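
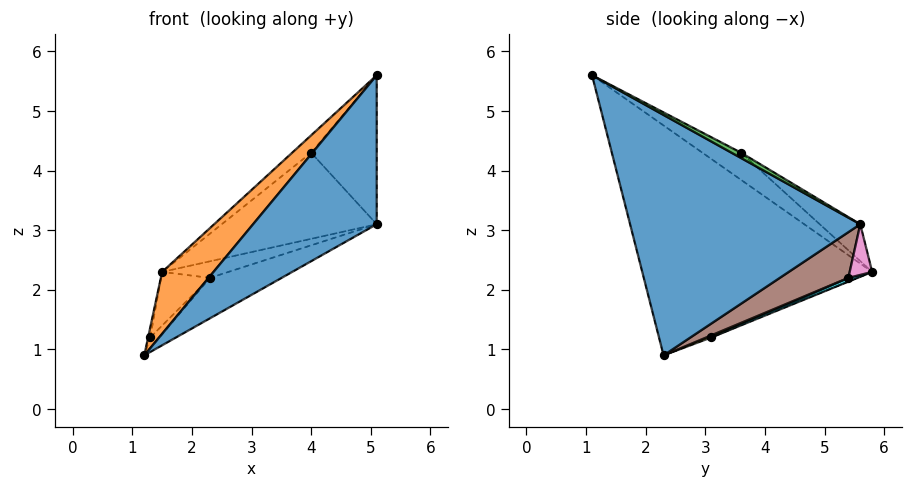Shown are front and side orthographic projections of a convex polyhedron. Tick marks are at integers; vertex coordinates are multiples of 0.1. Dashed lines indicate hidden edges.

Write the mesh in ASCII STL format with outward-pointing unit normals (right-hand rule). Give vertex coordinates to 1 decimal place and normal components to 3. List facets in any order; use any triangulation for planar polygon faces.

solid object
 facet normal 0.671 -0.360 -0.648
  outer loop
   vertex 5.1 1.1 5.6
   vertex 1.2 2.3 0.9
   vertex 5.1 5.6 3.1
  endloop
 endfacet
 facet normal -0.779 -0.174 0.602
  outer loop
   vertex 1.5 5.8 2.3
   vertex 1.2 2.3 0.9
   vertex 5.1 1.1 5.6
  endloop
 endfacet
 facet normal 0.070 0.484 0.872
  outer loop
   vertex 4.0 3.6 4.3
   vertex 5.1 1.1 5.6
   vertex 5.1 5.6 3.1
  endloop
 endfacet
 facet normal -0.148 0.568 0.810
  outer loop
   vertex 4.0 3.6 4.3
   vertex 5.1 5.6 3.1
   vertex 1.5 5.8 2.3
  endloop
 endfacet
 facet normal -0.474 0.233 0.849
  outer loop
   vertex 4.0 3.6 4.3
   vertex 1.5 5.8 2.3
   vertex 5.1 1.1 5.6
  endloop
 endfacet
 facet normal 0.274 0.287 -0.918
  outer loop
   vertex 2.3 5.4 2.2
   vertex 5.1 5.6 3.1
   vertex 1.2 2.3 0.9
  endloop
 endfacet
 facet normal 0.205 0.603 -0.771
  outer loop
   vertex 2.3 5.4 2.2
   vertex 1.5 5.8 2.3
   vertex 5.1 5.6 3.1
  endloop
 endfacet
 facet normal -0.501 0.358 -0.788
  outer loop
   vertex 1.3 3.1 1.2
   vertex 1.2 2.3 0.9
   vertex 1.5 5.8 2.3
  endloop
 endfacet
 facet normal 0.179 0.326 -0.928
  outer loop
   vertex 1.3 3.1 1.2
   vertex 2.3 5.4 2.2
   vertex 1.2 2.3 0.9
  endloop
 endfacet
 facet normal 0.070 0.372 -0.926
  outer loop
   vertex 1.3 3.1 1.2
   vertex 1.5 5.8 2.3
   vertex 2.3 5.4 2.2
  endloop
 endfacet
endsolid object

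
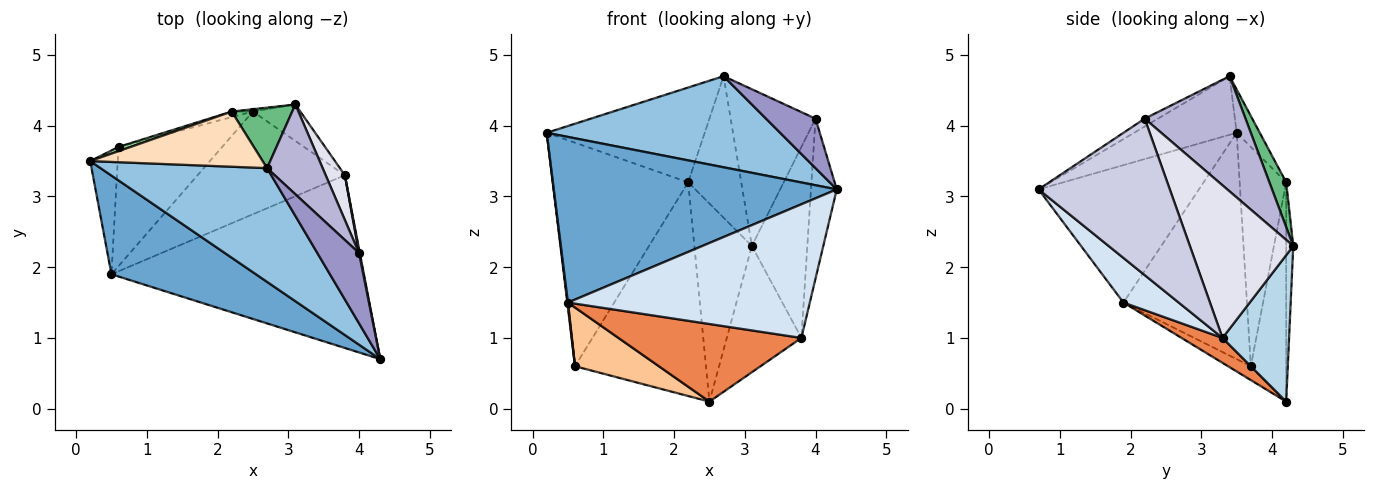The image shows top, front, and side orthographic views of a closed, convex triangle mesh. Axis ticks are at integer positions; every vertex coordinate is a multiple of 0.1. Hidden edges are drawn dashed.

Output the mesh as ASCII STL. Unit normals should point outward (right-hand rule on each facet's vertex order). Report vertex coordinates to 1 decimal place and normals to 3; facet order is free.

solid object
 facet normal -0.438 -0.772 0.460
  outer loop
   vertex 0.5 1.9 1.5
   vertex 4.3 0.7 3.1
   vertex 0.2 3.5 3.9
  endloop
 endfacet
 facet normal -0.265 -0.603 0.753
  outer loop
   vertex 2.7 3.4 4.7
   vertex 0.2 3.5 3.9
   vertex 4.3 0.7 3.1
  endloop
 endfacet
 facet normal 0.651 0.729 -0.211
  outer loop
   vertex 3.8 3.3 1.0
   vertex 2.5 4.2 0.1
   vertex 3.1 4.3 2.3
  endloop
 endfacet
 facet normal 0.138 -0.606 -0.783
  outer loop
   vertex 3.8 3.3 1.0
   vertex 4.3 0.7 3.1
   vertex 0.5 1.9 1.5
  endloop
 endfacet
 facet normal 0.134 -0.598 -0.791
  outer loop
   vertex 3.8 3.3 1.0
   vertex 0.5 1.9 1.5
   vertex 2.5 4.2 0.1
  endloop
 endfacet
 facet normal -0.993 -0.005 -0.121
  outer loop
   vertex 0.6 3.7 0.6
   vertex 0.5 1.9 1.5
   vertex 0.2 3.5 3.9
  endloop
 endfacet
 facet normal -0.119 -0.439 -0.891
  outer loop
   vertex 0.6 3.7 0.6
   vertex 2.5 4.2 0.1
   vertex 0.5 1.9 1.5
  endloop
 endfacet
 facet normal -0.125 0.857 0.499
  outer loop
   vertex 2.2 4.2 3.2
   vertex 0.2 3.5 3.9
   vertex 2.7 3.4 4.7
  endloop
 endfacet
 facet normal 0.280 0.883 0.378
  outer loop
   vertex 2.2 4.2 3.2
   vertex 2.7 3.4 4.7
   vertex 3.1 4.3 2.3
  endloop
 endfacet
 facet normal -0.325 0.946 0.018
  outer loop
   vertex 2.2 4.2 3.2
   vertex 0.6 3.7 0.6
   vertex 0.2 3.5 3.9
  endloop
 endfacet
 facet normal -0.122 0.992 -0.012
  outer loop
   vertex 2.2 4.2 3.2
   vertex 3.1 4.3 2.3
   vertex 2.5 4.2 0.1
  endloop
 endfacet
 facet normal -0.261 0.965 -0.025
  outer loop
   vertex 2.2 4.2 3.2
   vertex 2.5 4.2 0.1
   vertex 0.6 3.7 0.6
  endloop
 endfacet
 facet normal -0.152 -0.569 0.808
  outer loop
   vertex 4.0 2.2 4.1
   vertex 2.7 3.4 4.7
   vertex 4.3 0.7 3.1
  endloop
 endfacet
 facet normal 0.718 0.604 0.346
  outer loop
   vertex 4.0 2.2 4.1
   vertex 3.1 4.3 2.3
   vertex 2.7 3.4 4.7
  endloop
 endfacet
 facet normal 0.981 0.193 0.005
  outer loop
   vertex 4.0 2.2 4.1
   vertex 4.3 0.7 3.1
   vertex 3.8 3.3 1.0
  endloop
 endfacet
 facet normal 0.876 0.470 0.110
  outer loop
   vertex 4.0 2.2 4.1
   vertex 3.8 3.3 1.0
   vertex 3.1 4.3 2.3
  endloop
 endfacet
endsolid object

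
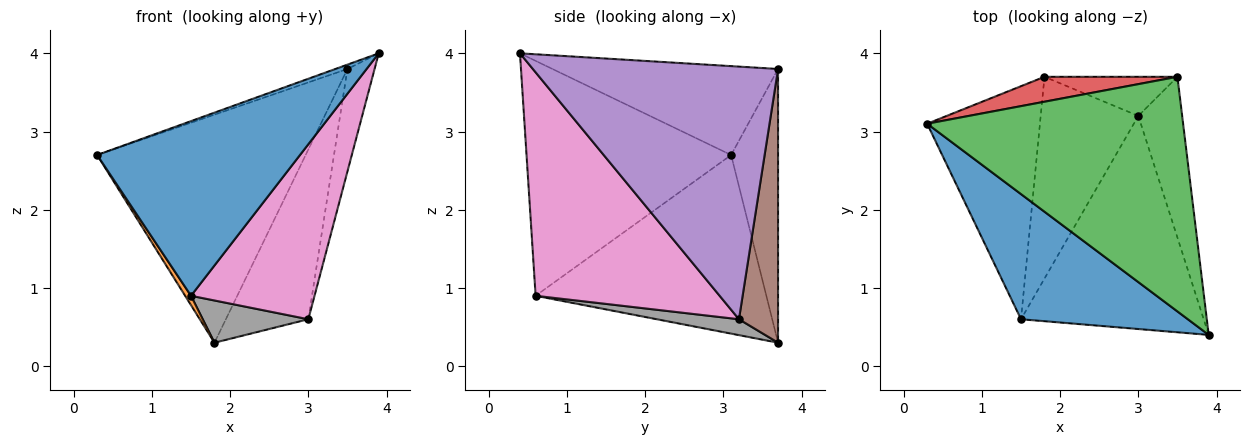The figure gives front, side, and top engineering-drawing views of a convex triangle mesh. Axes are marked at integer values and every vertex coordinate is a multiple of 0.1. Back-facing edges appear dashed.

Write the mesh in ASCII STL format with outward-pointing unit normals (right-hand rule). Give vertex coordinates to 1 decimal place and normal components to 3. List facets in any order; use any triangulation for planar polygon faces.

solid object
 facet normal -0.634 -0.629 0.450
  outer loop
   vertex 1.5 0.6 0.9
   vertex 3.9 0.4 4.0
   vertex 0.3 3.1 2.7
  endloop
 endfacet
 facet normal -0.845 -0.021 -0.534
  outer loop
   vertex 1.5 0.6 0.9
   vertex 0.3 3.1 2.7
   vertex 1.8 3.7 0.3
  endloop
 endfacet
 facet normal -0.328 0.017 0.945
  outer loop
   vertex 3.5 3.7 3.8
   vertex 0.3 3.1 2.7
   vertex 3.9 0.4 4.0
  endloop
 endfacet
 facet normal -0.218 0.970 0.106
  outer loop
   vertex 3.5 3.7 3.8
   vertex 1.8 3.7 0.3
   vertex 0.3 3.1 2.7
  endloop
 endfacet
 facet normal 0.979 0.108 -0.170
  outer loop
   vertex 3.0 3.2 0.6
   vertex 3.5 3.7 3.8
   vertex 3.9 0.4 4.0
  endloop
 endfacet
 facet normal 0.420 0.885 -0.204
  outer loop
   vertex 3.0 3.2 0.6
   vertex 1.8 3.7 0.3
   vertex 3.5 3.7 3.8
  endloop
 endfacet
 facet normal 0.687 -0.461 -0.562
  outer loop
   vertex 3.0 3.2 0.6
   vertex 3.9 0.4 4.0
   vertex 1.5 0.6 0.9
  endloop
 endfacet
 facet normal 0.157 -0.202 -0.967
  outer loop
   vertex 3.0 3.2 0.6
   vertex 1.5 0.6 0.9
   vertex 1.8 3.7 0.3
  endloop
 endfacet
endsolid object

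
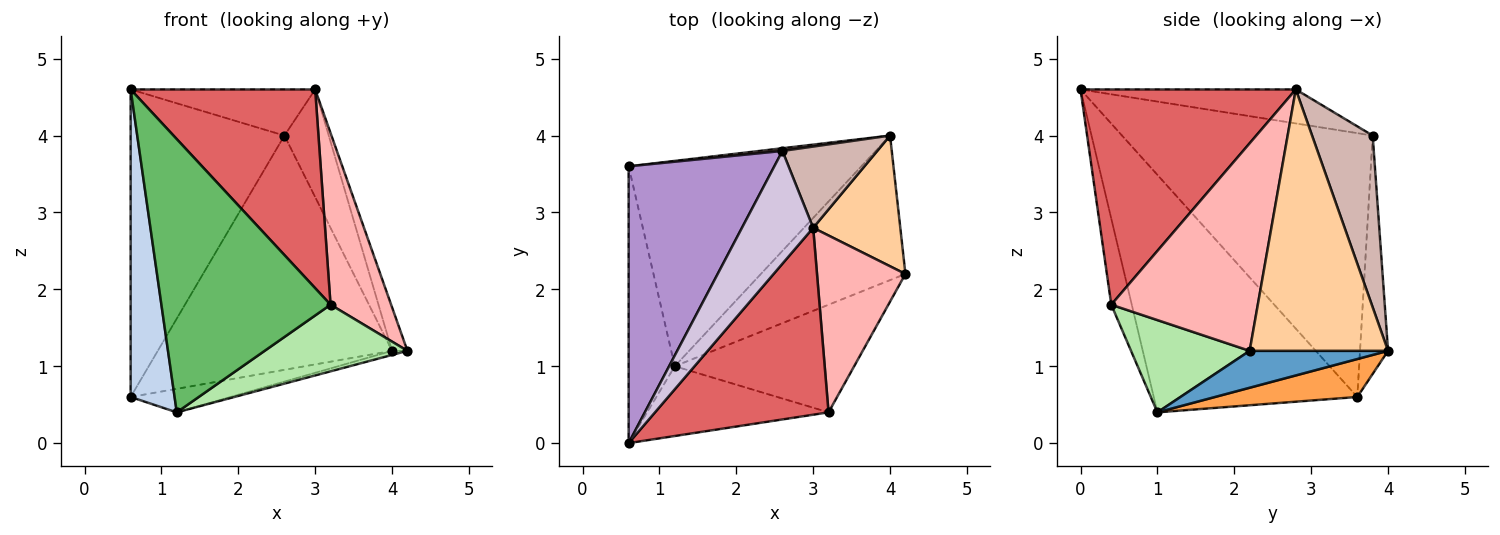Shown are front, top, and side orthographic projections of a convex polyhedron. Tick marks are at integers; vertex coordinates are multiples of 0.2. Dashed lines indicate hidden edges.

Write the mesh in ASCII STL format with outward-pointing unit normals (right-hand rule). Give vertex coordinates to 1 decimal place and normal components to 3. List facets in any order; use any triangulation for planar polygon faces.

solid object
 facet normal 0.247 0.027 -0.969
  outer loop
   vertex 1.2 1.0 0.4
   vertex 4.0 4.0 1.2
   vertex 4.2 2.2 1.2
  endloop
 endfacet
 facet normal -0.960 -0.207 -0.187
  outer loop
   vertex 0.6 3.6 0.6
   vertex 1.2 1.0 0.4
   vertex 0.6 0.0 4.6
  endloop
 endfacet
 facet normal 0.160 0.112 -0.981
  outer loop
   vertex 0.6 3.6 0.6
   vertex 4.0 4.0 1.2
   vertex 1.2 1.0 0.4
  endloop
 endfacet
 facet normal 0.943 0.105 0.314
  outer loop
   vertex 3.0 2.8 4.6
   vertex 4.2 2.2 1.2
   vertex 4.0 4.0 1.2
  endloop
 endfacet
 facet normal -0.117 -0.962 -0.246
  outer loop
   vertex 3.2 0.4 1.8
   vertex 0.6 0.0 4.6
   vertex 1.2 1.0 0.4
  endloop
 endfacet
 facet normal 0.401 -0.482 -0.779
  outer loop
   vertex 3.2 0.4 1.8
   vertex 1.2 1.0 0.4
   vertex 4.2 2.2 1.2
  endloop
 endfacet
 facet normal 0.648 -0.555 0.522
  outer loop
   vertex 3.2 0.4 1.8
   vertex 3.0 2.8 4.6
   vertex 0.6 0.0 4.6
  endloop
 endfacet
 facet normal 0.860 -0.356 0.366
  outer loop
   vertex 3.2 0.4 1.8
   vertex 4.2 2.2 1.2
   vertex 3.0 2.8 4.6
  endloop
 endfacet
 facet normal -0.771 0.473 0.426
  outer loop
   vertex 2.6 3.8 4.0
   vertex 0.6 3.6 0.6
   vertex 0.6 0.0 4.6
  endloop
 endfacet
 facet normal -0.404 0.346 0.847
  outer loop
   vertex 2.6 3.8 4.0
   vertex 0.6 0.0 4.6
   vertex 3.0 2.8 4.6
  endloop
 endfacet
 facet normal -0.119 0.993 0.012
  outer loop
   vertex 2.6 3.8 4.0
   vertex 4.0 4.0 1.2
   vertex 0.6 3.6 0.6
  endloop
 endfacet
 facet normal 0.737 0.539 0.407
  outer loop
   vertex 2.6 3.8 4.0
   vertex 3.0 2.8 4.6
   vertex 4.0 4.0 1.2
  endloop
 endfacet
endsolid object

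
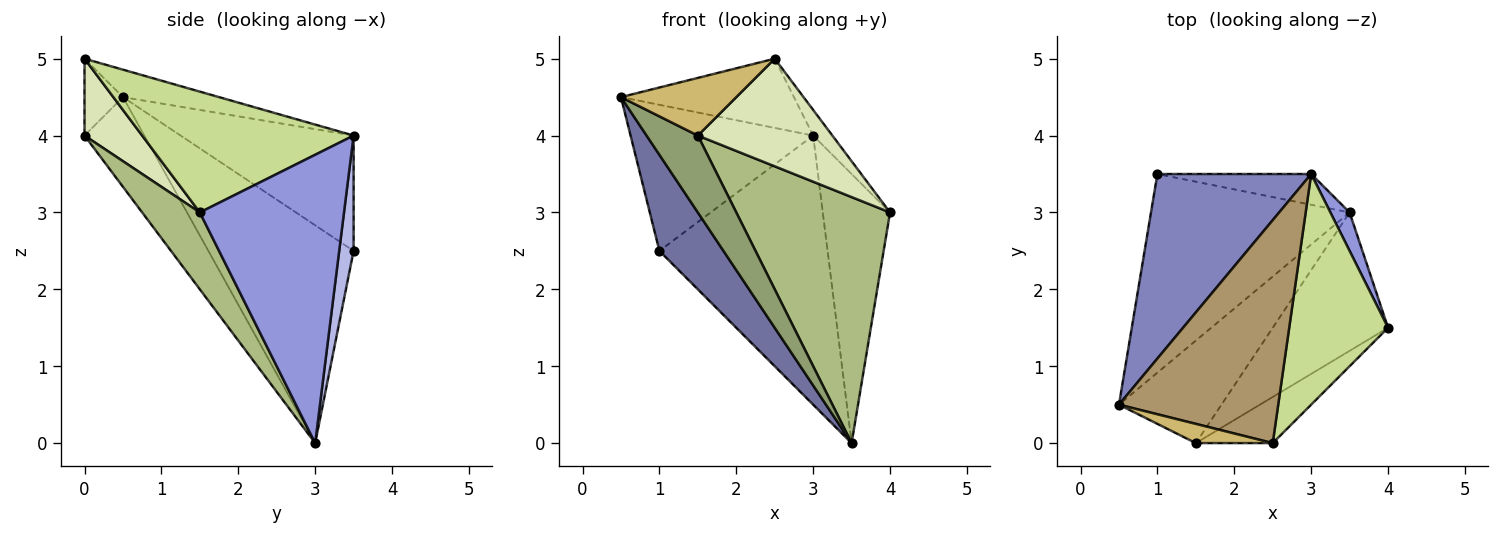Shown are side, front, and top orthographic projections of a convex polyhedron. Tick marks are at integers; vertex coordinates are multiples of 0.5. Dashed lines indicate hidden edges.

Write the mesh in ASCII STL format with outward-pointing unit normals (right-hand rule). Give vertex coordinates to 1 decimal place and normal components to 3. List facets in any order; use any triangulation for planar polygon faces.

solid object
 facet normal -0.703 -0.310 -0.641
  outer loop
   vertex 3.5 3.0 0.0
   vertex 0.5 0.5 4.5
   vertex 1.0 3.5 2.5
  endloop
 endfacet
 facet normal -0.507 0.535 0.676
  outer loop
   vertex 3.0 3.5 4.0
   vertex 1.0 3.5 2.5
   vertex 0.5 0.5 4.5
  endloop
 endfacet
 facet normal 0.905 0.422 0.060
  outer loop
   vertex 3.0 3.5 4.0
   vertex 4.0 1.5 3.0
   vertex 3.5 3.0 0.0
  endloop
 endfacet
 facet normal 0.085 0.990 -0.113
  outer loop
   vertex 3.0 3.5 4.0
   vertex 3.5 3.0 0.0
   vertex 1.0 3.5 2.5
  endloop
 endfacet
 facet normal -0.573 -0.492 -0.655
  outer loop
   vertex 1.5 0.0 4.0
   vertex 0.5 0.5 4.5
   vertex 3.5 3.0 0.0
  endloop
 endfacet
 facet normal 0.311 -0.828 -0.466
  outer loop
   vertex 1.5 0.0 4.0
   vertex 3.5 3.0 0.0
   vertex 4.0 1.5 3.0
  endloop
 endfacet
 facet normal 0.772 0.070 0.632
  outer loop
   vertex 2.5 0.0 5.0
   vertex 4.0 1.5 3.0
   vertex 3.0 3.5 4.0
  endloop
 endfacet
 facet normal 0.367 -0.855 -0.367
  outer loop
   vertex 2.5 0.0 5.0
   vertex 1.5 0.0 4.0
   vertex 4.0 1.5 3.0
  endloop
 endfacet
 facet normal -0.162 0.292 0.942
  outer loop
   vertex 2.5 0.0 5.0
   vertex 3.0 3.5 4.0
   vertex 0.5 0.5 4.5
  endloop
 endfacet
 facet normal -0.302 -0.905 0.302
  outer loop
   vertex 2.5 0.0 5.0
   vertex 0.5 0.5 4.5
   vertex 1.5 0.0 4.0
  endloop
 endfacet
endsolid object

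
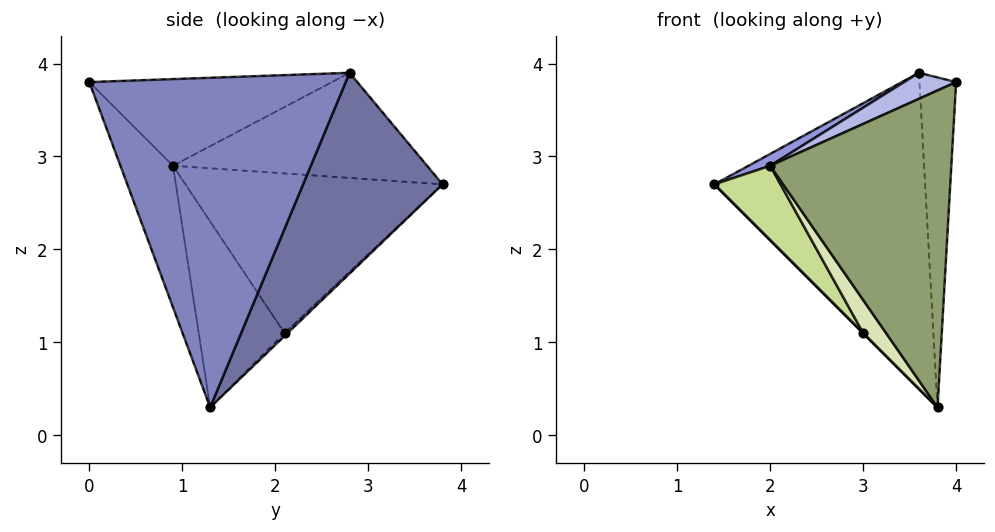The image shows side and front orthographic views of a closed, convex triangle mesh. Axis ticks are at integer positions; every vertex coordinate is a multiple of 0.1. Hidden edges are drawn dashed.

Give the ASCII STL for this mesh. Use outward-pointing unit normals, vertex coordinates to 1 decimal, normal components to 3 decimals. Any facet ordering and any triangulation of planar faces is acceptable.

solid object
 facet normal 0.526 0.795 -0.302
  outer loop
   vertex 3.8 1.3 0.3
   vertex 1.4 3.8 2.7
   vertex 3.6 2.8 3.9
  endloop
 endfacet
 facet normal 0.990 0.142 -0.004
  outer loop
   vertex 3.8 1.3 0.3
   vertex 3.6 2.8 3.9
   vertex 4.0 0.0 3.8
  endloop
 endfacet
 facet normal -0.493 -0.042 0.869
  outer loop
   vertex 2.0 0.9 2.9
   vertex 3.6 2.8 3.9
   vertex 1.4 3.8 2.7
  endloop
 endfacet
 facet normal -0.444 -0.095 0.891
  outer loop
   vertex 2.0 0.9 2.9
   vertex 4.0 0.0 3.8
   vertex 3.6 2.8 3.9
  endloop
 endfacet
 facet normal -0.264 -0.909 -0.323
  outer loop
   vertex 2.0 0.9 2.9
   vertex 3.8 1.3 0.3
   vertex 4.0 0.0 3.8
  endloop
 endfacet
 facet normal -0.707 0.000 -0.707
  outer loop
   vertex 3.0 2.1 1.1
   vertex 1.4 3.8 2.7
   vertex 3.8 1.3 0.3
  endloop
 endfacet
 facet normal -0.792 -0.204 -0.576
  outer loop
   vertex 3.0 2.1 1.1
   vertex 2.0 0.9 2.9
   vertex 1.4 3.8 2.7
  endloop
 endfacet
 facet normal -0.788 -0.210 -0.578
  outer loop
   vertex 3.0 2.1 1.1
   vertex 3.8 1.3 0.3
   vertex 2.0 0.9 2.9
  endloop
 endfacet
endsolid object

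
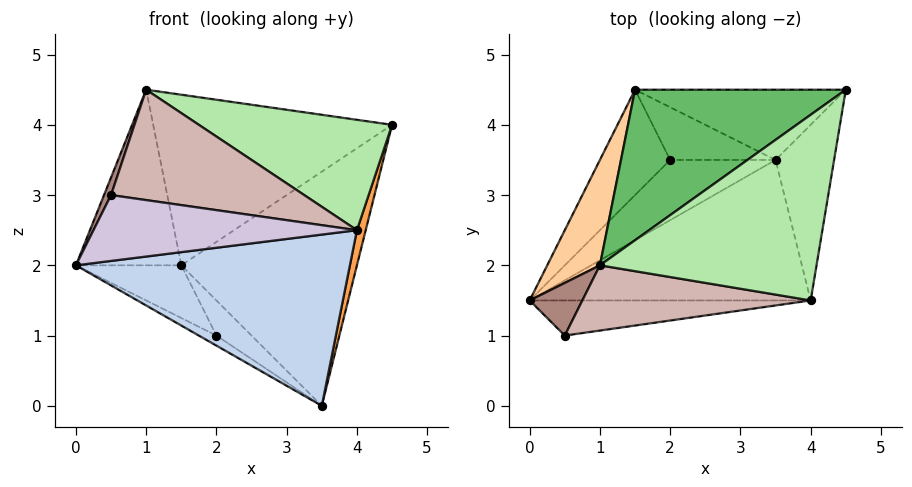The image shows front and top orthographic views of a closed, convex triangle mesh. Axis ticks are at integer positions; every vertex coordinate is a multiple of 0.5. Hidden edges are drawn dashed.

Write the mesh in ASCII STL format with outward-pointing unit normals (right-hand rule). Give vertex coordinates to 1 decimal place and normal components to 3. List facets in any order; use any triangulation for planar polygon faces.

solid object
 facet normal 0.188 0.941 -0.282
  outer loop
   vertex 3.5 3.5 0.0
   vertex 1.5 4.5 2.0
   vertex 4.5 4.5 4.0
  endloop
 endfacet
 facet normal 0.079 -0.771 -0.632
  outer loop
   vertex 4.0 1.5 2.5
   vertex 0.0 1.5 2.0
   vertex 3.5 3.5 0.0
  endloop
 endfacet
 facet normal 0.972 -0.046 -0.231
  outer loop
   vertex 4.0 1.5 2.5
   vertex 3.5 3.5 0.0
   vertex 4.5 4.5 4.0
  endloop
 endfacet
 facet normal -0.864 0.432 0.259
  outer loop
   vertex 1.0 2.0 4.5
   vertex 1.5 4.5 2.0
   vertex 0.0 1.5 2.0
  endloop
 endfacet
 facet normal -0.404 0.686 0.605
  outer loop
   vertex 1.0 2.0 4.5
   vertex 4.5 4.5 4.0
   vertex 1.5 4.5 2.0
  endloop
 endfacet
 facet normal 0.438 -0.459 0.773
  outer loop
   vertex 1.0 2.0 4.5
   vertex 4.0 1.5 2.5
   vertex 4.5 4.5 4.0
  endloop
 endfacet
 facet normal -0.667 0.333 -0.667
  outer loop
   vertex 2.0 3.5 1.0
   vertex 0.0 1.5 2.0
   vertex 1.5 4.5 2.0
  endloop
 endfacet
 facet normal -0.549 0.137 -0.824
  outer loop
   vertex 2.0 3.5 1.0
   vertex 3.5 3.5 0.0
   vertex 0.0 1.5 2.0
  endloop
 endfacet
 facet normal -0.485 0.485 -0.728
  outer loop
   vertex 2.0 3.5 1.0
   vertex 1.5 4.5 2.0
   vertex 3.5 3.5 0.0
  endloop
 endfacet
 facet normal 0.059 -0.881 -0.470
  outer loop
   vertex 0.5 1.0 3.0
   vertex 0.0 1.5 2.0
   vertex 4.0 1.5 2.5
  endloop
 endfacet
 facet normal -0.911 -0.130 0.391
  outer loop
   vertex 0.5 1.0 3.0
   vertex 1.0 2.0 4.5
   vertex 0.0 1.5 2.0
  endloop
 endfacet
 facet normal 0.192 -0.845 0.499
  outer loop
   vertex 0.5 1.0 3.0
   vertex 4.0 1.5 2.5
   vertex 1.0 2.0 4.5
  endloop
 endfacet
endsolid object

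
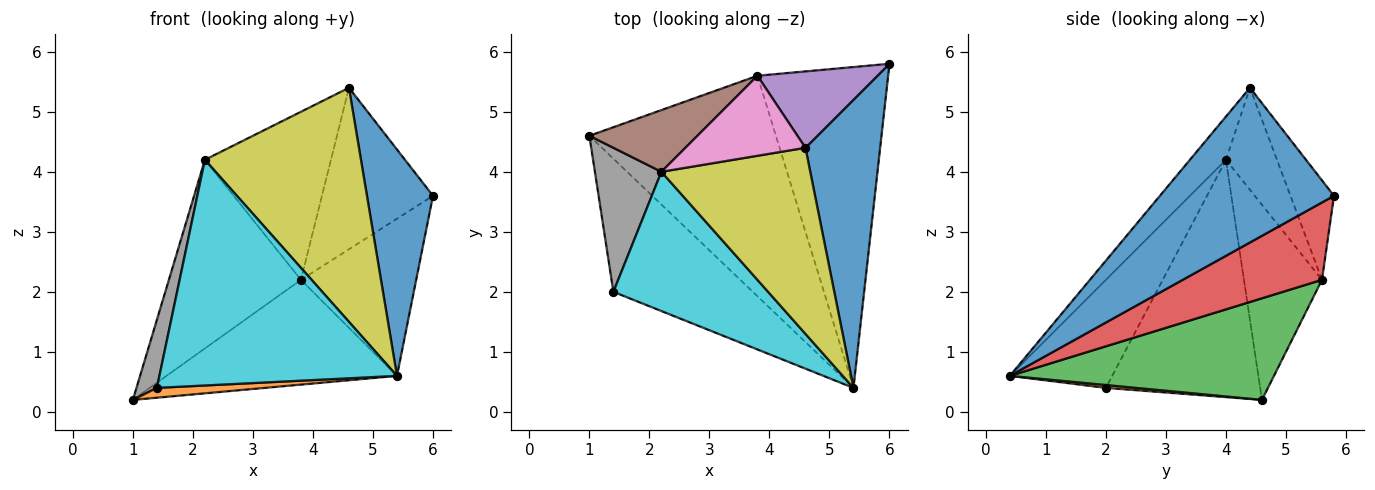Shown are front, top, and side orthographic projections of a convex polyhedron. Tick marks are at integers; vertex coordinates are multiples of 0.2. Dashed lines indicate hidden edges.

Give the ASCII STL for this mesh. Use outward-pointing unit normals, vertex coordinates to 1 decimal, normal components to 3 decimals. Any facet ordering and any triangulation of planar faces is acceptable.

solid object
 facet normal 0.852 -0.323 0.411
  outer loop
   vertex 4.6 4.4 5.4
   vertex 5.4 0.4 0.6
   vertex 6.0 5.8 3.6
  endloop
 endfacet
 facet normal 0.020 -0.074 -0.997
  outer loop
   vertex 1.4 2.0 0.4
   vertex 1.0 4.6 0.2
   vertex 5.4 0.4 0.6
  endloop
 endfacet
 facet normal 0.441 0.385 -0.810
  outer loop
   vertex 3.8 5.6 2.2
   vertex 5.4 0.4 0.6
   vertex 1.0 4.6 0.2
  endloop
 endfacet
 facet normal 0.469 0.388 -0.793
  outer loop
   vertex 3.8 5.6 2.2
   vertex 6.0 5.8 3.6
   vertex 5.4 0.4 0.6
  endloop
 endfacet
 facet normal -0.334 0.852 0.403
  outer loop
   vertex 3.8 5.6 2.2
   vertex 4.6 4.4 5.4
   vertex 6.0 5.8 3.6
  endloop
 endfacet
 facet normal -0.490 0.829 0.271
  outer loop
   vertex 2.2 4.0 4.2
   vertex 3.8 5.6 2.2
   vertex 1.0 4.6 0.2
  endloop
 endfacet
 facet normal -0.343 0.848 0.404
  outer loop
   vertex 2.2 4.0 4.2
   vertex 4.6 4.4 5.4
   vertex 3.8 5.6 2.2
  endloop
 endfacet
 facet normal -0.955 -0.126 0.268
  outer loop
   vertex 2.2 4.0 4.2
   vertex 1.0 4.6 0.2
   vertex 1.4 2.0 0.4
  endloop
 endfacet
 facet normal -0.178 -0.770 0.612
  outer loop
   vertex 2.2 4.0 4.2
   vertex 5.4 0.4 0.6
   vertex 4.6 4.4 5.4
  endloop
 endfacet
 facet normal -0.344 -0.799 0.493
  outer loop
   vertex 2.2 4.0 4.2
   vertex 1.4 2.0 0.4
   vertex 5.4 0.4 0.6
  endloop
 endfacet
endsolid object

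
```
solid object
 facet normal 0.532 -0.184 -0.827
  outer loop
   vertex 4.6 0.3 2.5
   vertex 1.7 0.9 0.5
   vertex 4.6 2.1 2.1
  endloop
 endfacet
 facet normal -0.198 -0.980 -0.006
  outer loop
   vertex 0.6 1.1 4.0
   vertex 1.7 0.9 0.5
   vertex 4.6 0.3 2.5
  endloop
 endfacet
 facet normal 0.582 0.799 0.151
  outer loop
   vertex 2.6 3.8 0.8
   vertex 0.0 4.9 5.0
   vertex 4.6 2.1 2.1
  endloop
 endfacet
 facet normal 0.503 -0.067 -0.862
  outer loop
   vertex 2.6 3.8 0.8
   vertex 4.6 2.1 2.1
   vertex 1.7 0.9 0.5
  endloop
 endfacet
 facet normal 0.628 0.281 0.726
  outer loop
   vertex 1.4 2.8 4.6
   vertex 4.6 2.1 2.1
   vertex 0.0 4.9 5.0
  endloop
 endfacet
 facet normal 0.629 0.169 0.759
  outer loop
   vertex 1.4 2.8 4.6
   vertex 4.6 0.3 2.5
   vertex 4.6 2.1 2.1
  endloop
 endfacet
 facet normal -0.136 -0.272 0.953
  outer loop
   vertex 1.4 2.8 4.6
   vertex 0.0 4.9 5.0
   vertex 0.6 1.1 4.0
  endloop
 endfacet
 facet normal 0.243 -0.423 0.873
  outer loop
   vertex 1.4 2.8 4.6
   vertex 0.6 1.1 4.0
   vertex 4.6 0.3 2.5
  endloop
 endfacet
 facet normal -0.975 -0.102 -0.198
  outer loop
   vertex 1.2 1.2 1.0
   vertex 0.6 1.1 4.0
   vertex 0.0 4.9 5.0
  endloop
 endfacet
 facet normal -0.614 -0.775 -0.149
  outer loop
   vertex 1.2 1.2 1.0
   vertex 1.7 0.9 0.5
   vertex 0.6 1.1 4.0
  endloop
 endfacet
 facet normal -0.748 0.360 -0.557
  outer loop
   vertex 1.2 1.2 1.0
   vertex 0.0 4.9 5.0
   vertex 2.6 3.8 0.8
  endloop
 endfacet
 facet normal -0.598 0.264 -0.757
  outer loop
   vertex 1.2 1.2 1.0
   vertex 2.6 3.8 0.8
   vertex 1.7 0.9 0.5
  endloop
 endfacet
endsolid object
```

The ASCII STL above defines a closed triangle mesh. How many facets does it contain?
12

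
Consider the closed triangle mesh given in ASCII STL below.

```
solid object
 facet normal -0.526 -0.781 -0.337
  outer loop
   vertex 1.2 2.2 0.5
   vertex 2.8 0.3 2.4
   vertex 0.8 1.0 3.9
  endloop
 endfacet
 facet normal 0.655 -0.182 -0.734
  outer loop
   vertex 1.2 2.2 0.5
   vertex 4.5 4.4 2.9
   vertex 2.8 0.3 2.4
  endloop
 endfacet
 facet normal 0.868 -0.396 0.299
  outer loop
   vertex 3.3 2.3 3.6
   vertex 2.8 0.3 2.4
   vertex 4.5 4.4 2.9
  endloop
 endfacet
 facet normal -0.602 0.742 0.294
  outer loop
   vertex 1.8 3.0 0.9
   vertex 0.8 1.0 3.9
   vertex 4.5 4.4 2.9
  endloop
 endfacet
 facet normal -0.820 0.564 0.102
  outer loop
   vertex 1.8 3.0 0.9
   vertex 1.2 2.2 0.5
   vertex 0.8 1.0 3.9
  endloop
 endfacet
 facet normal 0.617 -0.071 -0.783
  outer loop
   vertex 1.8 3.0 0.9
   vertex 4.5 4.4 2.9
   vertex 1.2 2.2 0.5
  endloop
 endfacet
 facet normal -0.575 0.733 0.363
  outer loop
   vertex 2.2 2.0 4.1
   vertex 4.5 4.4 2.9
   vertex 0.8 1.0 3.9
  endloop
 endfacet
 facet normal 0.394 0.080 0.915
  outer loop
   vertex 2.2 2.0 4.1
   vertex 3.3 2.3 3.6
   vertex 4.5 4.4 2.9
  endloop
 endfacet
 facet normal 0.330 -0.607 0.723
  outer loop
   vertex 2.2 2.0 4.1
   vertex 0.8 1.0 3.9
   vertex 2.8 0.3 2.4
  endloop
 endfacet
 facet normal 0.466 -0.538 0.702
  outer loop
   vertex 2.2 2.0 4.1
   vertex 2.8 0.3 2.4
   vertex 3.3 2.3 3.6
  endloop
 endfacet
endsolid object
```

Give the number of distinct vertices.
7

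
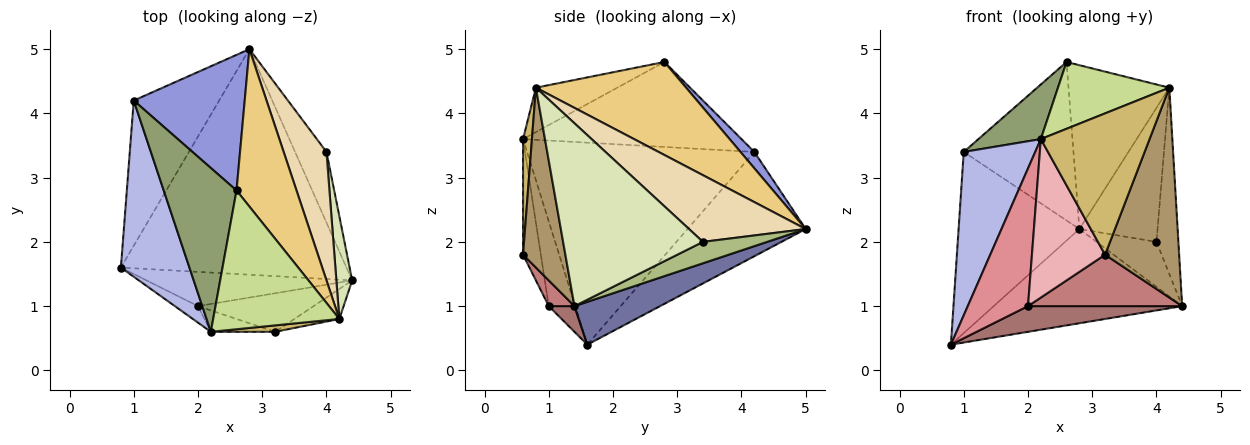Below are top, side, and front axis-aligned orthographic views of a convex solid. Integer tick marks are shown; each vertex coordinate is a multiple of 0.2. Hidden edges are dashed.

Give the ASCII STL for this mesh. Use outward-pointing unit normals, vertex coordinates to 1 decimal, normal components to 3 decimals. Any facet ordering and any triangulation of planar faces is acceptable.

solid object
 facet normal 0.173 0.380 -0.909
  outer loop
   vertex 2.8 5.0 2.2
   vertex 4.4 1.4 1.0
   vertex 0.8 1.6 0.4
  endloop
 endfacet
 facet normal -0.607 0.620 -0.497
  outer loop
   vertex 1.0 4.2 3.4
   vertex 2.8 5.0 2.2
   vertex 0.8 1.6 0.4
  endloop
 endfacet
 facet normal 0.095 0.756 0.647
  outer loop
   vertex 1.0 4.2 3.4
   vertex 2.6 2.8 4.8
   vertex 2.8 5.0 2.2
  endloop
 endfacet
 facet normal -0.908 -0.285 0.308
  outer loop
   vertex 1.0 4.2 3.4
   vertex 0.8 1.6 0.4
   vertex 2.2 0.6 3.6
  endloop
 endfacet
 facet normal -0.742 -0.212 0.636
  outer loop
   vertex 1.0 4.2 3.4
   vertex 2.2 0.6 3.6
   vertex 2.6 2.8 4.8
  endloop
 endfacet
 facet normal 0.499 0.465 -0.731
  outer loop
   vertex 4.0 3.4 2.0
   vertex 4.4 1.4 1.0
   vertex 2.8 5.0 2.2
  endloop
 endfacet
 facet normal -0.302 -0.414 0.859
  outer loop
   vertex 4.2 0.8 4.4
   vertex 2.6 2.8 4.8
   vertex 2.2 0.6 3.6
  endloop
 endfacet
 facet normal 0.984 0.154 0.085
  outer loop
   vertex 4.2 0.8 4.4
   vertex 4.4 1.4 1.0
   vertex 4.0 3.4 2.0
  endloop
 endfacet
 facet normal 0.492 -0.862 -0.123
  outer loop
   vertex 4.2 0.8 4.4
   vertex 3.2 0.6 1.8
   vertex 4.4 1.4 1.0
  endloop
 endfacet
 facet normal 0.081 -0.996 0.045
  outer loop
   vertex 4.2 0.8 4.4
   vertex 2.2 0.6 3.6
   vertex 3.2 0.6 1.8
  endloop
 endfacet
 facet normal 0.732 0.491 0.472
  outer loop
   vertex 4.2 0.8 4.4
   vertex 2.8 5.0 2.2
   vertex 2.6 2.8 4.8
  endloop
 endfacet
 facet normal 0.733 0.491 0.471
  outer loop
   vertex 4.2 0.8 4.4
   vertex 4.0 3.4 2.0
   vertex 2.8 5.0 2.2
  endloop
 endfacet
 facet normal 0.100 -0.597 -0.796
  outer loop
   vertex 2.0 1.0 1.0
   vertex 0.8 1.6 0.4
   vertex 4.4 1.4 1.0
  endloop
 endfacet
 facet normal 0.132 -0.793 -0.595
  outer loop
   vertex 2.0 1.0 1.0
   vertex 4.4 1.4 1.0
   vertex 3.2 0.6 1.8
  endloop
 endfacet
 facet normal -0.400 -0.910 -0.109
  outer loop
   vertex 2.0 1.0 1.0
   vertex 2.2 0.6 3.6
   vertex 0.8 1.6 0.4
  endloop
 endfacet
 facet normal -0.234 -0.963 -0.130
  outer loop
   vertex 2.0 1.0 1.0
   vertex 3.2 0.6 1.8
   vertex 2.2 0.6 3.6
  endloop
 endfacet
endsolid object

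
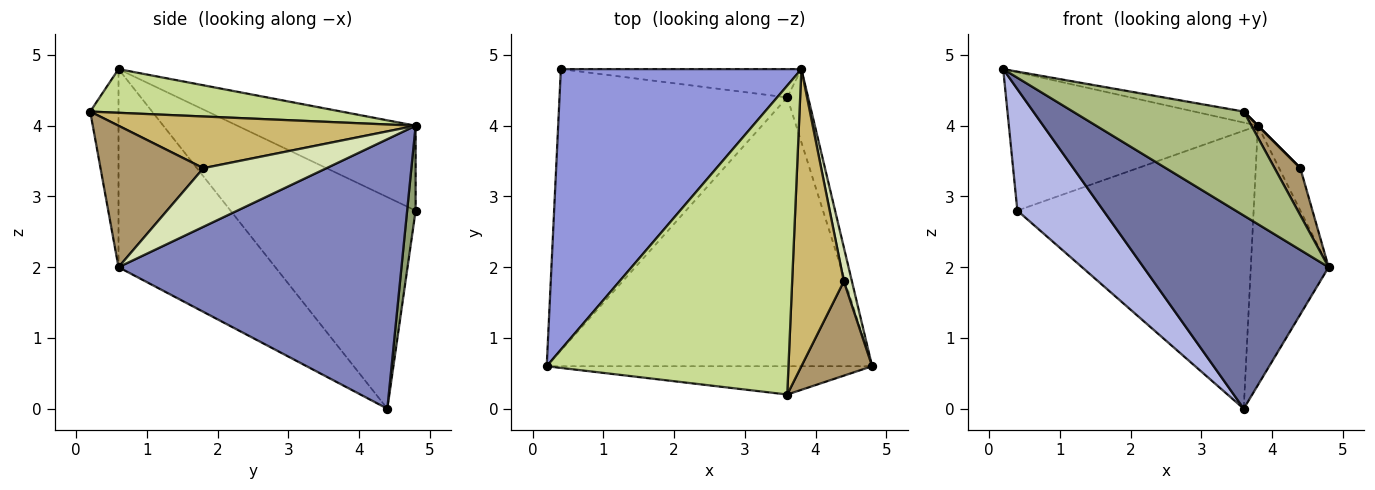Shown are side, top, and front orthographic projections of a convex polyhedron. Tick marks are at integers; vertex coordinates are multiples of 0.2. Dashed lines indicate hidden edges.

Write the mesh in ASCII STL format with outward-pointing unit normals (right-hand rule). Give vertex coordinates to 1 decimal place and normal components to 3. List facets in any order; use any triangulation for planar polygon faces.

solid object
 facet normal -0.443 -0.523 -0.728
  outer loop
   vertex 3.6 4.4 0.0
   vertex 4.8 0.6 2.0
   vertex 0.2 0.6 4.8
  endloop
 endfacet
 facet normal 0.962 0.264 -0.075
  outer loop
   vertex 3.6 4.4 0.0
   vertex 3.8 4.8 4.0
   vertex 4.8 0.6 2.0
  endloop
 endfacet
 facet normal -0.302 0.422 0.855
  outer loop
   vertex 0.4 4.8 2.8
   vertex 0.2 0.6 4.8
   vertex 3.8 4.8 4.0
  endloop
 endfacet
 facet normal -0.649 -0.302 -0.698
  outer loop
   vertex 0.4 4.8 2.8
   vertex 3.6 4.4 0.0
   vertex 0.2 0.6 4.8
  endloop
 endfacet
 facet normal 0.036 0.994 -0.101
  outer loop
   vertex 0.4 4.8 2.8
   vertex 3.8 4.8 4.0
   vertex 3.6 4.4 0.0
  endloop
 endfacet
 facet normal -0.158 -0.953 -0.259
  outer loop
   vertex 3.6 0.2 4.2
   vertex 0.2 0.6 4.8
   vertex 4.8 0.6 2.0
  endloop
 endfacet
 facet normal 0.178 0.035 0.983
  outer loop
   vertex 3.6 0.2 4.2
   vertex 3.8 4.8 4.0
   vertex 0.2 0.6 4.8
  endloop
 endfacet
 facet normal 0.976 0.168 0.135
  outer loop
   vertex 4.4 1.8 3.4
   vertex 4.8 0.6 2.0
   vertex 3.8 4.8 4.0
  endloop
 endfacet
 facet normal 0.873 -0.218 0.436
  outer loop
   vertex 4.4 1.8 3.4
   vertex 3.6 0.2 4.2
   vertex 4.8 0.6 2.0
  endloop
 endfacet
 facet normal 0.707 0.000 0.707
  outer loop
   vertex 4.4 1.8 3.4
   vertex 3.8 4.8 4.0
   vertex 3.6 0.2 4.2
  endloop
 endfacet
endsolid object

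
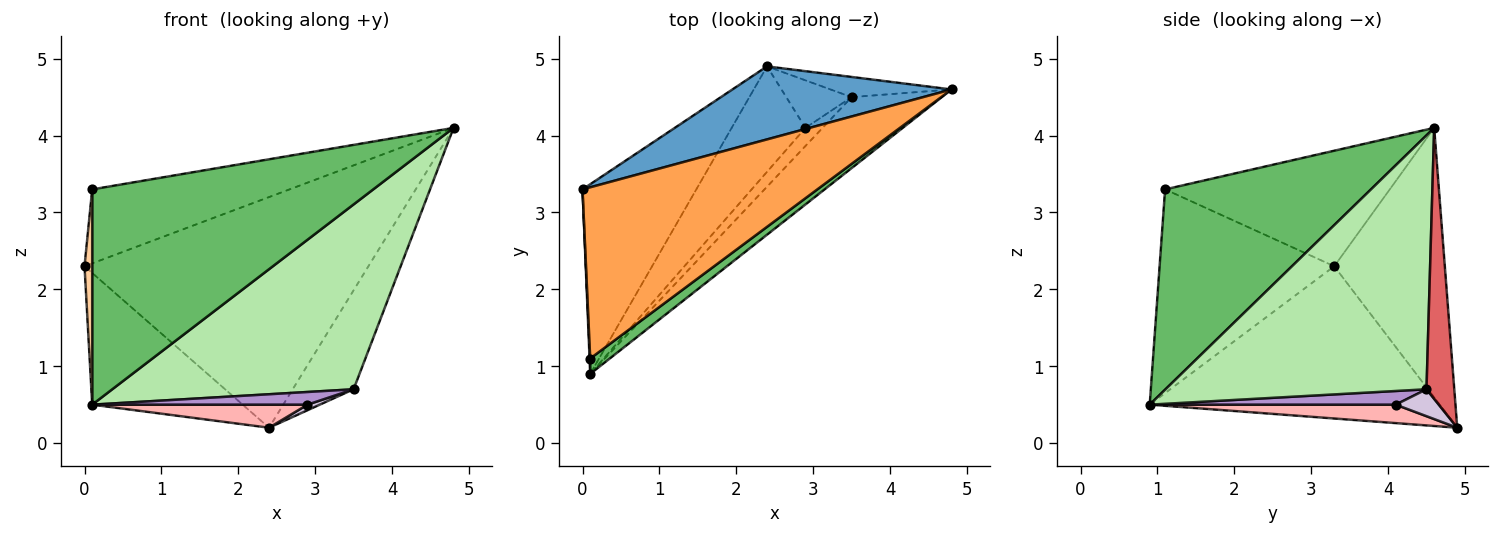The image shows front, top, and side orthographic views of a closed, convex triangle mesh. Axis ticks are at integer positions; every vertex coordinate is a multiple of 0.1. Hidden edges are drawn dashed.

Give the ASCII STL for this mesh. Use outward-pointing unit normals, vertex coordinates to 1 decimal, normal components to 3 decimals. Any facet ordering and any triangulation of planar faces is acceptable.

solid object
 facet normal -0.348 0.894 0.283
  outer loop
   vertex 2.4 4.9 0.2
   vertex 0.0 3.3 2.3
   vertex 4.8 4.6 4.1
  endloop
 endfacet
 facet normal -0.740 0.384 -0.553
  outer loop
   vertex 2.4 4.9 0.2
   vertex 0.1 0.9 0.5
   vertex 0.0 3.3 2.3
  endloop
 endfacet
 facet normal -0.412 0.362 0.837
  outer loop
   vertex 0.1 1.1 3.3
   vertex 4.8 4.6 4.1
   vertex 0.0 3.3 2.3
  endloop
 endfacet
 facet normal -0.999 -0.044 0.003
  outer loop
   vertex 0.1 1.1 3.3
   vertex 0.0 3.3 2.3
   vertex 0.1 0.9 0.5
  endloop
 endfacet
 facet normal 0.590 -0.805 0.058
  outer loop
   vertex 0.1 1.1 3.3
   vertex 0.1 0.9 0.5
   vertex 4.8 4.6 4.1
  endloop
 endfacet
 facet normal 0.710 -0.657 -0.252
  outer loop
   vertex 3.5 4.5 0.7
   vertex 4.8 4.6 4.1
   vertex 0.1 0.9 0.5
  endloop
 endfacet
 facet normal 0.408 0.895 -0.182
  outer loop
   vertex 3.5 4.5 0.7
   vertex 2.4 4.9 0.2
   vertex 4.8 4.6 4.1
  endloop
 endfacet
 facet normal 0.237 -0.208 -0.949
  outer loop
   vertex 2.9 4.1 0.5
   vertex 0.1 0.9 0.5
   vertex 2.4 4.9 0.2
  endloop
 endfacet
 facet normal 0.548 -0.480 -0.685
  outer loop
   vertex 2.9 4.1 0.5
   vertex 3.5 4.5 0.7
   vertex 0.1 0.9 0.5
  endloop
 endfacet
 facet normal 0.379 -0.108 -0.919
  outer loop
   vertex 2.9 4.1 0.5
   vertex 2.4 4.9 0.2
   vertex 3.5 4.5 0.7
  endloop
 endfacet
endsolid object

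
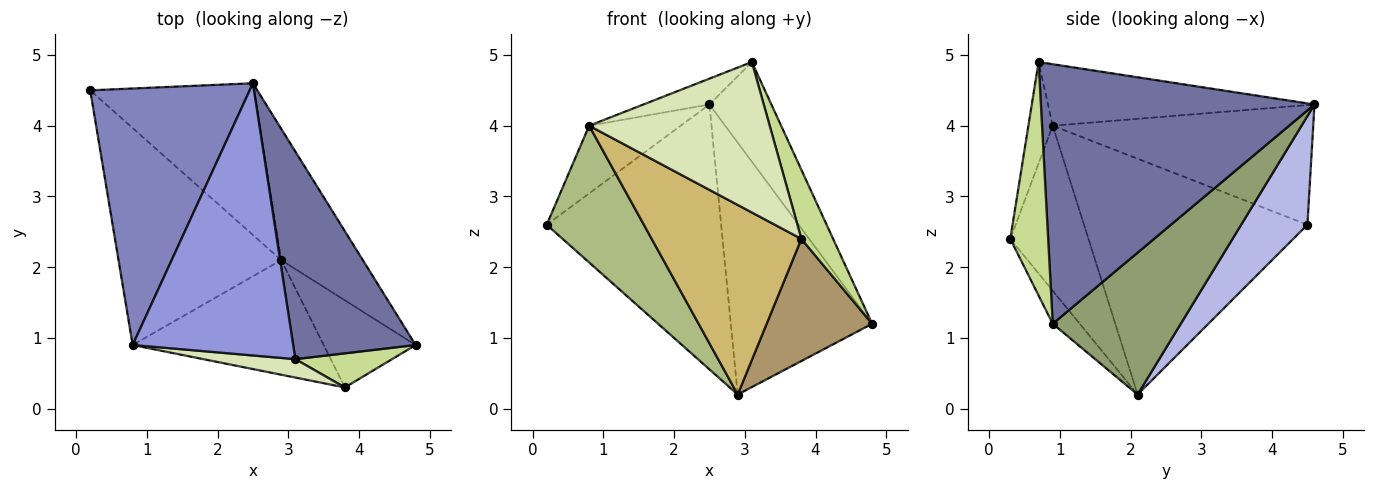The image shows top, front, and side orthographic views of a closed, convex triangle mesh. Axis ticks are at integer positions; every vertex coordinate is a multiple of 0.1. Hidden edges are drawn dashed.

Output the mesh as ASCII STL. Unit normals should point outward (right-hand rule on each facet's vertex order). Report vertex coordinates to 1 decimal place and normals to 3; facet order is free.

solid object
 facet normal 0.886 0.201 0.418
  outer loop
   vertex 3.1 0.7 4.9
   vertex 4.8 0.9 1.2
   vertex 2.5 4.6 4.3
  endloop
 endfacet
 facet normal -0.587 0.206 0.783
  outer loop
   vertex 0.8 0.9 4.0
   vertex 2.5 4.6 4.3
   vertex 0.2 4.5 2.6
  endloop
 endfacet
 facet normal -0.356 0.088 0.930
  outer loop
   vertex 0.8 0.9 4.0
   vertex 3.1 0.7 4.9
   vertex 2.5 4.6 4.3
  endloop
 endfacet
 facet normal 0.313 0.824 -0.472
  outer loop
   vertex 2.9 2.1 0.2
   vertex 0.2 4.5 2.6
   vertex 2.5 4.6 4.3
  endloop
 endfacet
 facet normal 0.626 0.691 -0.360
  outer loop
   vertex 2.9 2.1 0.2
   vertex 2.5 4.6 4.3
   vertex 4.8 0.9 1.2
  endloop
 endfacet
 facet normal -0.775 -0.337 -0.535
  outer loop
   vertex 2.9 2.1 0.2
   vertex 0.8 0.9 4.0
   vertex 0.2 4.5 2.6
  endloop
 endfacet
 facet normal 0.730 -0.612 0.302
  outer loop
   vertex 3.8 0.3 2.4
   vertex 4.8 0.9 1.2
   vertex 3.1 0.7 4.9
  endloop
 endfacet
 facet normal -0.133 -0.984 0.120
  outer loop
   vertex 3.8 0.3 2.4
   vertex 3.1 0.7 4.9
   vertex 0.8 0.9 4.0
  endloop
 endfacet
 facet normal -0.204 -0.797 -0.569
  outer loop
   vertex 3.8 0.3 2.4
   vertex 2.9 2.1 0.2
   vertex 4.8 0.9 1.2
  endloop
 endfacet
 facet normal -0.408 -0.781 -0.472
  outer loop
   vertex 3.8 0.3 2.4
   vertex 0.8 0.9 4.0
   vertex 2.9 2.1 0.2
  endloop
 endfacet
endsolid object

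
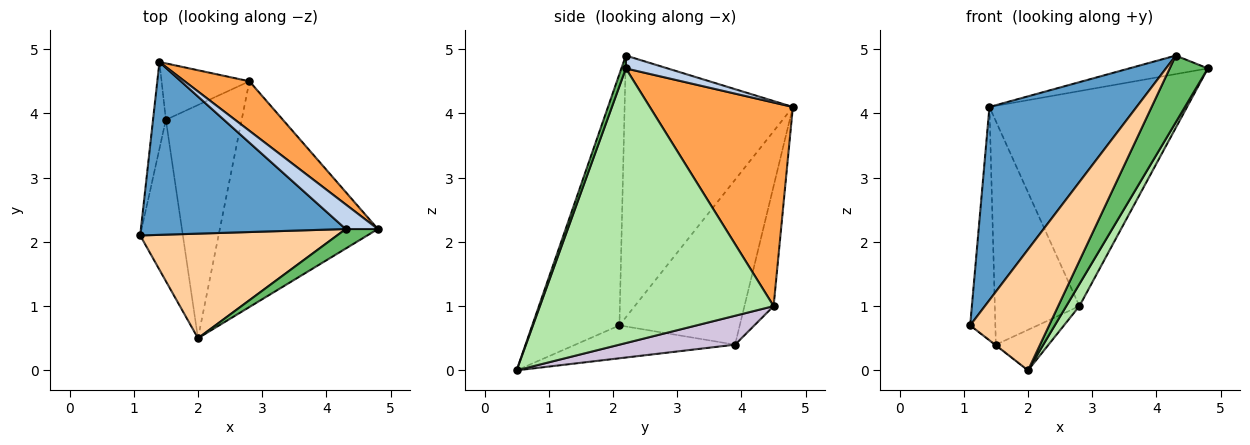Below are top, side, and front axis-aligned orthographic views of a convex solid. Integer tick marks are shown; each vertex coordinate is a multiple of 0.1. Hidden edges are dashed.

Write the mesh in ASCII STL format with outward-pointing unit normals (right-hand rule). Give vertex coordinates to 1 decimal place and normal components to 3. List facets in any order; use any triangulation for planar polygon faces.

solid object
 facet normal -0.649 -0.567 0.508
  outer loop
   vertex 4.3 2.2 4.9
   vertex 1.4 4.8 4.1
   vertex 1.1 2.1 0.7
  endloop
 endfacet
 facet normal 0.304 0.573 0.761
  outer loop
   vertex 4.3 2.2 4.9
   vertex 4.8 2.2 4.7
   vertex 1.4 4.8 4.1
  endloop
 endfacet
 facet normal 0.577 0.796 0.183
  outer loop
   vertex 2.8 4.5 1.0
   vertex 1.4 4.8 4.1
   vertex 4.8 2.2 4.7
  endloop
 endfacet
 facet normal -0.641 -0.580 0.502
  outer loop
   vertex 2.0 0.5 0.0
   vertex 4.3 2.2 4.9
   vertex 1.1 2.1 0.7
  endloop
 endfacet
 facet normal 0.111 -0.954 0.279
  outer loop
   vertex 2.0 0.5 0.0
   vertex 4.8 2.2 4.7
   vertex 4.3 2.2 4.9
  endloop
 endfacet
 facet normal 0.866 -0.049 -0.498
  outer loop
   vertex 2.0 0.5 0.0
   vertex 2.8 4.5 1.0
   vertex 4.8 2.2 4.7
  endloop
 endfacet
 facet normal -0.976 0.204 -0.076
  outer loop
   vertex 1.5 3.9 0.4
   vertex 1.1 2.1 0.7
   vertex 1.4 4.8 4.1
  endloop
 endfacet
 facet normal -0.317 0.919 -0.232
  outer loop
   vertex 1.5 3.9 0.4
   vertex 1.4 4.8 4.1
   vertex 2.8 4.5 1.0
  endloop
 endfacet
 facet normal -0.610 0.004 -0.792
  outer loop
   vertex 1.5 3.9 0.4
   vertex 2.0 0.5 0.0
   vertex 1.1 2.1 0.7
  endloop
 endfacet
 facet normal 0.352 0.160 -0.922
  outer loop
   vertex 1.5 3.9 0.4
   vertex 2.8 4.5 1.0
   vertex 2.0 0.5 0.0
  endloop
 endfacet
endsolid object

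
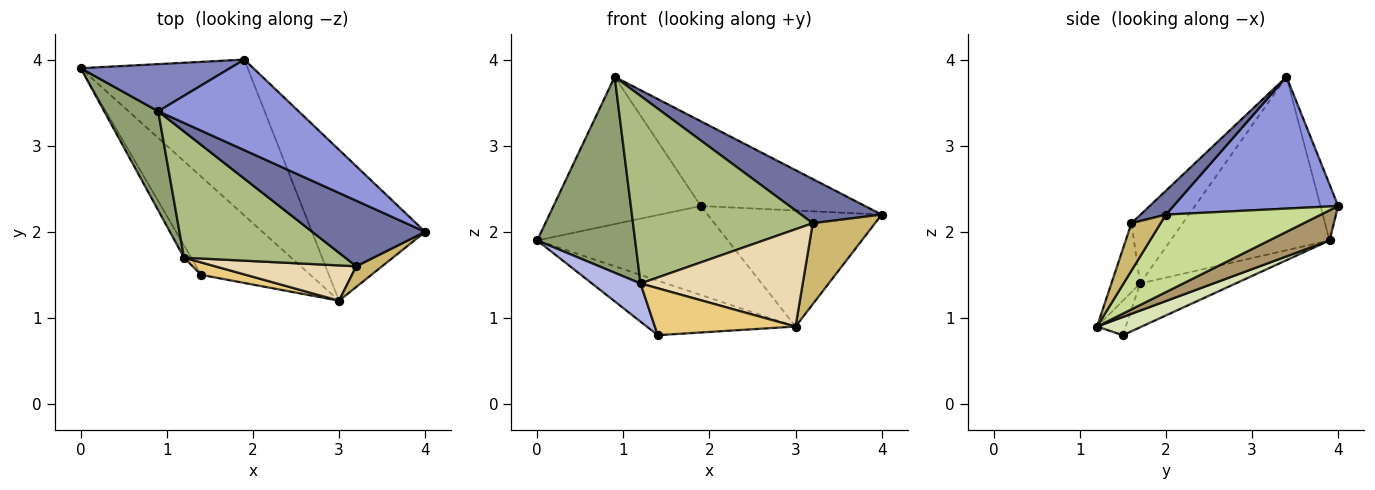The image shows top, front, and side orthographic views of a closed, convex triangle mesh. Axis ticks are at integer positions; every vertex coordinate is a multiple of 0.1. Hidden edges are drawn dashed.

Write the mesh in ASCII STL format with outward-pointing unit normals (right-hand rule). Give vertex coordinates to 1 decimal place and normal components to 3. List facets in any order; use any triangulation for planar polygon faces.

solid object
 facet normal 0.173 -0.550 0.817
  outer loop
   vertex 3.2 1.6 2.1
   vertex 4.0 2.0 2.2
   vertex 0.9 3.4 3.8
  endloop
 endfacet
 facet normal -0.114 0.946 0.303
  outer loop
   vertex 1.9 4.0 2.3
   vertex 0.0 3.9 1.9
   vertex 0.9 3.4 3.8
  endloop
 endfacet
 facet normal 0.565 0.564 0.602
  outer loop
   vertex 1.9 4.0 2.3
   vertex 0.9 3.4 3.8
   vertex 4.0 2.0 2.2
  endloop
 endfacet
 facet normal -0.882 -0.448 -0.145
  outer loop
   vertex 1.2 1.7 1.4
   vertex 0.0 3.9 1.9
   vertex 1.4 1.5 0.8
  endloop
 endfacet
 facet normal -0.823 -0.507 0.256
  outer loop
   vertex 1.2 1.7 1.4
   vertex 0.9 3.4 3.8
   vertex 0.0 3.9 1.9
  endloop
 endfacet
 facet normal -0.230 -0.807 0.543
  outer loop
   vertex 1.2 1.7 1.4
   vertex 3.2 1.6 2.1
   vertex 0.9 3.4 3.8
  endloop
 endfacet
 facet normal 0.477 0.536 -0.697
  outer loop
   vertex 3.0 1.2 0.9
   vertex 1.9 4.0 2.3
   vertex 4.0 2.0 2.2
  endloop
 endfacet
 facet normal 0.144 0.481 -0.865
  outer loop
   vertex 3.0 1.2 0.9
   vertex 1.4 1.5 0.8
   vertex 0.0 3.9 1.9
  endloop
 endfacet
 facet normal 0.155 0.490 -0.858
  outer loop
   vertex 3.0 1.2 0.9
   vertex 0.0 3.9 1.9
   vertex 1.9 4.0 2.3
  endloop
 endfacet
 facet normal 0.413 -0.882 0.225
  outer loop
   vertex 3.0 1.2 0.9
   vertex 4.0 2.0 2.2
   vertex 3.2 1.6 2.1
  endloop
 endfacet
 facet normal -0.194 -0.948 0.252
  outer loop
   vertex 3.0 1.2 0.9
   vertex 1.2 1.7 1.4
   vertex 1.4 1.5 0.8
  endloop
 endfacet
 facet normal -0.164 -0.927 0.336
  outer loop
   vertex 3.0 1.2 0.9
   vertex 3.2 1.6 2.1
   vertex 1.2 1.7 1.4
  endloop
 endfacet
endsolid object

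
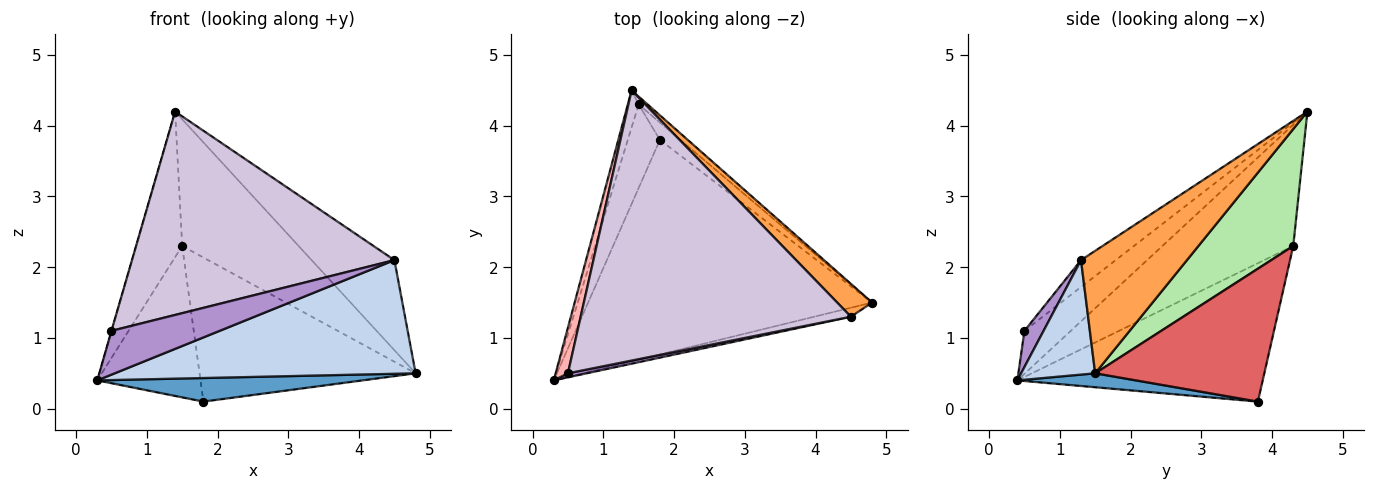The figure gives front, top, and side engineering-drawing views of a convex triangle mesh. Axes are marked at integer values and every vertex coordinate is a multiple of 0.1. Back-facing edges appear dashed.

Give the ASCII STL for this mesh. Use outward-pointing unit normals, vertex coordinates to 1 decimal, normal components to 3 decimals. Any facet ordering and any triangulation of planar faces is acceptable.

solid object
 facet normal 0.049 -0.109 -0.993
  outer loop
   vertex 1.8 3.8 0.1
   vertex 4.8 1.5 0.5
   vertex 0.3 0.4 0.4
  endloop
 endfacet
 facet normal 0.238 -0.968 -0.076
  outer loop
   vertex 4.5 1.3 2.1
   vertex 0.3 0.4 0.4
   vertex 4.8 1.5 0.5
  endloop
 endfacet
 facet normal 0.769 0.601 0.219
  outer loop
   vertex 4.5 1.3 2.1
   vertex 4.8 1.5 0.5
   vertex 1.4 4.5 4.2
  endloop
 endfacet
 facet normal -0.940 0.330 -0.084
  outer loop
   vertex 1.5 4.3 2.3
   vertex 0.3 0.4 0.4
   vertex 1.4 4.5 4.2
  endloop
 endfacet
 facet normal -0.901 0.379 -0.209
  outer loop
   vertex 1.5 4.3 2.3
   vertex 1.8 3.8 0.1
   vertex 0.3 0.4 0.4
  endloop
 endfacet
 facet normal 0.631 0.774 -0.048
  outer loop
   vertex 1.5 4.3 2.3
   vertex 1.4 4.5 4.2
   vertex 4.8 1.5 0.5
  endloop
 endfacet
 facet normal 0.614 0.784 -0.094
  outer loop
   vertex 1.5 4.3 2.3
   vertex 4.8 1.5 0.5
   vertex 1.8 3.8 0.1
  endloop
 endfacet
 facet normal -0.962 0.004 0.274
  outer loop
   vertex 0.5 0.5 1.1
   vertex 1.4 4.5 4.2
   vertex 0.3 0.4 0.4
  endloop
 endfacet
 facet normal 0.174 -0.981 0.091
  outer loop
   vertex 0.5 0.5 1.1
   vertex 0.3 0.4 0.4
   vertex 4.5 1.3 2.1
  endloop
 endfacet
 facet normal -0.079 -0.599 0.796
  outer loop
   vertex 0.5 0.5 1.1
   vertex 4.5 1.3 2.1
   vertex 1.4 4.5 4.2
  endloop
 endfacet
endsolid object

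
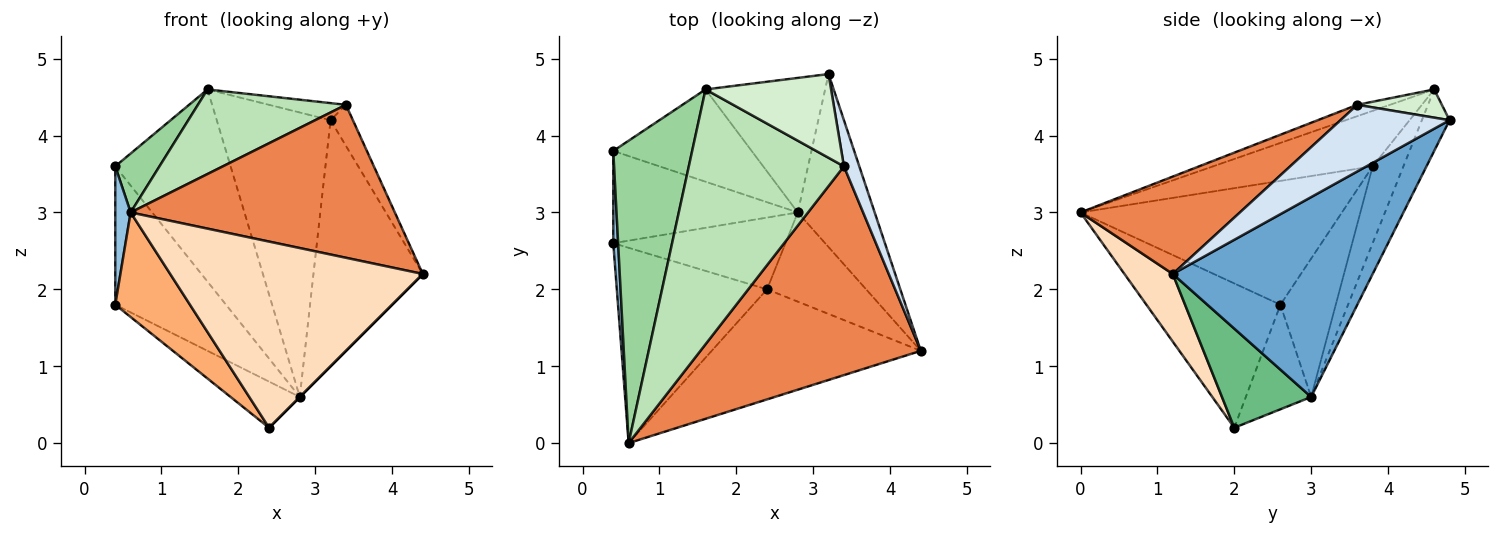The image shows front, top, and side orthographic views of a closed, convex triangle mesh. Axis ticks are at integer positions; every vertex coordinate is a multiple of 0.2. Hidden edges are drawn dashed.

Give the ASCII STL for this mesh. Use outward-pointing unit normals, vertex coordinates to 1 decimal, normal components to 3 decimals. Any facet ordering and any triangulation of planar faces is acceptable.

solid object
 facet normal 0.831 0.455 -0.320
  outer loop
   vertex 2.8 3.0 0.6
   vertex 3.2 4.8 4.2
   vertex 4.4 1.2 2.2
  endloop
 endfacet
 facet normal -0.998 -0.059 0.039
  outer loop
   vertex 0.4 3.8 3.6
   vertex 0.4 2.6 1.8
   vertex 0.6 0.0 3.0
  endloop
 endfacet
 facet normal -0.384 0.768 -0.512
  outer loop
   vertex 0.4 3.8 3.6
   vertex 2.8 3.0 0.6
   vertex 0.4 2.6 1.8
  endloop
 endfacet
 facet normal 0.955 0.196 0.220
  outer loop
   vertex 3.4 3.6 4.4
   vertex 4.4 1.2 2.2
   vertex 3.2 4.8 4.2
  endloop
 endfacet
 facet normal 0.336 -0.557 0.760
  outer loop
   vertex 3.4 3.6 4.4
   vertex 0.6 0.0 3.0
   vertex 4.4 1.2 2.2
  endloop
 endfacet
 facet normal -0.646 -0.360 -0.673
  outer loop
   vertex 2.4 2.0 0.2
   vertex 0.6 0.0 3.0
   vertex 0.4 2.6 1.8
  endloop
 endfacet
 facet normal -0.455 0.482 -0.749
  outer loop
   vertex 2.4 2.0 0.2
   vertex 0.4 2.6 1.8
   vertex 2.8 3.0 0.6
  endloop
 endfacet
 facet normal 0.162 -0.849 -0.502
  outer loop
   vertex 2.4 2.0 0.2
   vertex 4.4 1.2 2.2
   vertex 0.6 0.0 3.0
  endloop
 endfacet
 facet normal 0.707 0.000 -0.707
  outer loop
   vertex 2.4 2.0 0.2
   vertex 2.8 3.0 0.6
   vertex 4.4 1.2 2.2
  endloop
 endfacet
 facet normal -0.568 -0.157 0.808
  outer loop
   vertex 1.6 4.6 4.6
   vertex 0.4 3.8 3.6
   vertex 0.6 0.0 3.0
  endloop
 endfacet
 facet normal -0.069 -0.314 0.947
  outer loop
   vertex 1.6 4.6 4.6
   vertex 0.6 0.0 3.0
   vertex 3.4 3.6 4.4
  endloop
 endfacet
 facet normal 0.215 0.195 0.957
  outer loop
   vertex 1.6 4.6 4.6
   vertex 3.4 3.6 4.4
   vertex 3.2 4.8 4.2
  endloop
 endfacet
 facet normal -0.215 0.883 -0.418
  outer loop
   vertex 1.6 4.6 4.6
   vertex 3.2 4.8 4.2
   vertex 2.8 3.0 0.6
  endloop
 endfacet
 facet normal -0.234 0.877 -0.421
  outer loop
   vertex 1.6 4.6 4.6
   vertex 2.8 3.0 0.6
   vertex 0.4 3.8 3.6
  endloop
 endfacet
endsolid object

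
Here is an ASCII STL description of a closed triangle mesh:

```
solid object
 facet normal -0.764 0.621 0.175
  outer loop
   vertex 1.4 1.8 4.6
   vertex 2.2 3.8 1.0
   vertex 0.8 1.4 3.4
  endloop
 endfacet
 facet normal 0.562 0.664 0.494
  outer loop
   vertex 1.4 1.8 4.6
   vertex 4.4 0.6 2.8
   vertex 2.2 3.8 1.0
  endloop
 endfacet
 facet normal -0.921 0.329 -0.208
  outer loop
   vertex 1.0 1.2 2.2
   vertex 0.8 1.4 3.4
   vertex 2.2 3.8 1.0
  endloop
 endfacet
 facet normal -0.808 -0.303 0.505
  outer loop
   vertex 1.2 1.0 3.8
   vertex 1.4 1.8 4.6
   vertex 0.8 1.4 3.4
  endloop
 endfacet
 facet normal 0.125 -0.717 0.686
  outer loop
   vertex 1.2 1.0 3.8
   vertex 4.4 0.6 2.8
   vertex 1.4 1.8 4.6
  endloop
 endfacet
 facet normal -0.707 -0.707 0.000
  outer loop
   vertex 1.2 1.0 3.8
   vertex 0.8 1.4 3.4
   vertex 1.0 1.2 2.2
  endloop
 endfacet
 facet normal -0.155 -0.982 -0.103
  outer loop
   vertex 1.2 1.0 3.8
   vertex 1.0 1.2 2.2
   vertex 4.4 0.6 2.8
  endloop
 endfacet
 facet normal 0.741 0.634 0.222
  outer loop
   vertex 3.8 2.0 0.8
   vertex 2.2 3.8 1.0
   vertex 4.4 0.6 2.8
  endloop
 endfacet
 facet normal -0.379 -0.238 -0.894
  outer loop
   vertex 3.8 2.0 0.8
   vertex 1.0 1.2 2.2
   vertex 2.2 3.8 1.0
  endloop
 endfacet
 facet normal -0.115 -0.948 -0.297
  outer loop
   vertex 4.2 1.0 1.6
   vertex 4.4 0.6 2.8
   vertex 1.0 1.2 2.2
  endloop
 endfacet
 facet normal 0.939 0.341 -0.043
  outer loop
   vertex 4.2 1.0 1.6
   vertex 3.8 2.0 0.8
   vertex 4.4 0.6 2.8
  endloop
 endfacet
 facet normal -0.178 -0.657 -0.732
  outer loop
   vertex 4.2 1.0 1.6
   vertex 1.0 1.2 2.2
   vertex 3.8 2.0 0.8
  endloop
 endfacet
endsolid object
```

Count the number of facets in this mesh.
12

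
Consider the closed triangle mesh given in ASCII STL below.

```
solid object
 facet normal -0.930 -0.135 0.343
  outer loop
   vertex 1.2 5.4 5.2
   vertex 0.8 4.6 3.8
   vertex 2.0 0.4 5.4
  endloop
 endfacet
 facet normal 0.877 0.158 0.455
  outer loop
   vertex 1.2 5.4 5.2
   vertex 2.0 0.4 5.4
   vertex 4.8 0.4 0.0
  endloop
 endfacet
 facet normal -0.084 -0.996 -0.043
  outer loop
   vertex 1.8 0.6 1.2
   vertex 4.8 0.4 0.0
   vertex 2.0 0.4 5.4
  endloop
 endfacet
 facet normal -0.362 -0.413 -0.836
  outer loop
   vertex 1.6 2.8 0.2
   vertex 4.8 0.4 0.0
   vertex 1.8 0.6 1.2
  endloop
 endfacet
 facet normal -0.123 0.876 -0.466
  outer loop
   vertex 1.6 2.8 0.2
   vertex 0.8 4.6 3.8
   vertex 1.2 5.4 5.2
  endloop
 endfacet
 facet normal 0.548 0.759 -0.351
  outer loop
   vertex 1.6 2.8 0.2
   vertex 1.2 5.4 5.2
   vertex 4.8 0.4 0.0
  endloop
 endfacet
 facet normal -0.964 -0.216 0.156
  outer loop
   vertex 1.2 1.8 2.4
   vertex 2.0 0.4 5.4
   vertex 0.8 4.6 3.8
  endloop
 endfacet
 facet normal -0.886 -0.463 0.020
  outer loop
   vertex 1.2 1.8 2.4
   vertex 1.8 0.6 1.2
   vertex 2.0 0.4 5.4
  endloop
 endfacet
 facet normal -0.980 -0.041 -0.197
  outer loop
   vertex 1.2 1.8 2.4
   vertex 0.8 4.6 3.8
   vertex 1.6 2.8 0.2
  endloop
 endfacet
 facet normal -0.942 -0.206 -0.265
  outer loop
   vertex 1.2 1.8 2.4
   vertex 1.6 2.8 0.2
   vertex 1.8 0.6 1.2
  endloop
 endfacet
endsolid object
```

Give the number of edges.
15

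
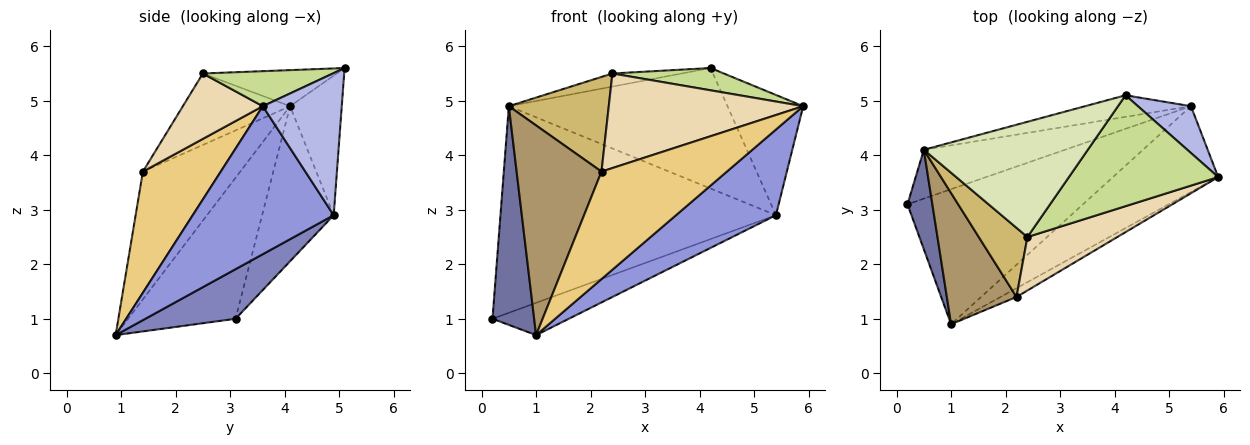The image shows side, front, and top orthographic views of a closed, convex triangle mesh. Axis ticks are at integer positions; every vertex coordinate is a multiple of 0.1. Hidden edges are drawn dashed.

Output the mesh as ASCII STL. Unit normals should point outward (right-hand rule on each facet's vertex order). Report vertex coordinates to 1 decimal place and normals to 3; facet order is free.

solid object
 facet normal -0.920 -0.357 0.162
  outer loop
   vertex 0.5 4.1 4.9
   vertex 0.2 3.1 1.0
   vertex 1.0 0.9 0.7
  endloop
 endfacet
 facet normal 0.265 0.224 -0.938
  outer loop
   vertex 5.4 4.9 2.9
   vertex 1.0 0.9 0.7
   vertex 0.2 3.1 1.0
  endloop
 endfacet
 facet normal 0.706 -0.500 -0.502
  outer loop
   vertex 5.4 4.9 2.9
   vertex 5.9 3.6 4.9
   vertex 1.0 0.9 0.7
  endloop
 endfacet
 facet normal 0.697 0.668 0.260
  outer loop
   vertex 5.4 4.9 2.9
   vertex 4.2 5.1 5.6
   vertex 5.9 3.6 4.9
  endloop
 endfacet
 facet normal -0.245 0.943 -0.223
  outer loop
   vertex 5.4 4.9 2.9
   vertex 0.2 3.1 1.0
   vertex 0.5 4.1 4.9
  endloop
 endfacet
 facet normal -0.227 0.959 -0.172
  outer loop
   vertex 5.4 4.9 2.9
   vertex 0.5 4.1 4.9
   vertex 4.2 5.1 5.6
  endloop
 endfacet
 facet normal 0.224 -0.192 0.955
  outer loop
   vertex 2.4 2.5 5.5
   vertex 5.9 3.6 4.9
   vertex 4.2 5.1 5.6
  endloop
 endfacet
 facet normal -0.213 0.110 0.971
  outer loop
   vertex 2.4 2.5 5.5
   vertex 4.2 5.1 5.6
   vertex 0.5 4.1 4.9
  endloop
 endfacet
 facet normal -0.697 -0.608 0.380
  outer loop
   vertex 2.2 1.4 3.7
   vertex 0.5 4.1 4.9
   vertex 1.0 0.9 0.7
  endloop
 endfacet
 facet normal -0.655 -0.610 0.446
  outer loop
   vertex 2.2 1.4 3.7
   vertex 2.4 2.5 5.5
   vertex 0.5 4.1 4.9
  endloop
 endfacet
 facet normal 0.526 -0.847 -0.069
  outer loop
   vertex 2.2 1.4 3.7
   vertex 1.0 0.9 0.7
   vertex 5.9 3.6 4.9
  endloop
 endfacet
 facet normal 0.337 -0.820 0.463
  outer loop
   vertex 2.2 1.4 3.7
   vertex 5.9 3.6 4.9
   vertex 2.4 2.5 5.5
  endloop
 endfacet
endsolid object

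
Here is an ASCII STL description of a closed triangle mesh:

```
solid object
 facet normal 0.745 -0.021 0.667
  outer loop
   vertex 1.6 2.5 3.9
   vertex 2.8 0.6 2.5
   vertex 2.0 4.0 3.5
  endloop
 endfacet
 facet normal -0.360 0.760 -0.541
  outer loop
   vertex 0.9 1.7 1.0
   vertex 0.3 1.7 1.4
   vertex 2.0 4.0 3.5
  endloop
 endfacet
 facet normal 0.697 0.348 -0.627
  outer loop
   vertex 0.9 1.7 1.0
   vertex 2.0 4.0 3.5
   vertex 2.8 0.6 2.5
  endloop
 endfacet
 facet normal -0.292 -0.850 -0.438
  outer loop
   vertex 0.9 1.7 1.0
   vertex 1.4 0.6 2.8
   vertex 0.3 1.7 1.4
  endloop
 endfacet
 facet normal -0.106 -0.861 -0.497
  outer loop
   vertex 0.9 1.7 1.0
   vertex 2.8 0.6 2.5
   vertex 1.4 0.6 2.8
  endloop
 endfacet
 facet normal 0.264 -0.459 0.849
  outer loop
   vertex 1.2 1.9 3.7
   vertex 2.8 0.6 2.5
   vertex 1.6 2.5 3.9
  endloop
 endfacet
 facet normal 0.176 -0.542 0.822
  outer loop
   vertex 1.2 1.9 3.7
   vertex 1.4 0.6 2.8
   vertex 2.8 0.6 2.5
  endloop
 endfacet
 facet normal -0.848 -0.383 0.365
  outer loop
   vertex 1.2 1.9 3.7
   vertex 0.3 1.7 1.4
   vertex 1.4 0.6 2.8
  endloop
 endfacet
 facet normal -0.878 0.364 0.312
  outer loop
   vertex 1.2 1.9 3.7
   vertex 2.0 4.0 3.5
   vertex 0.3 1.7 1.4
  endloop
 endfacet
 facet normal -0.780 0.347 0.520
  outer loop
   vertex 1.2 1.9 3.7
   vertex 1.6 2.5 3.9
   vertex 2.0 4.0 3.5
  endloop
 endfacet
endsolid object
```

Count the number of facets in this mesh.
10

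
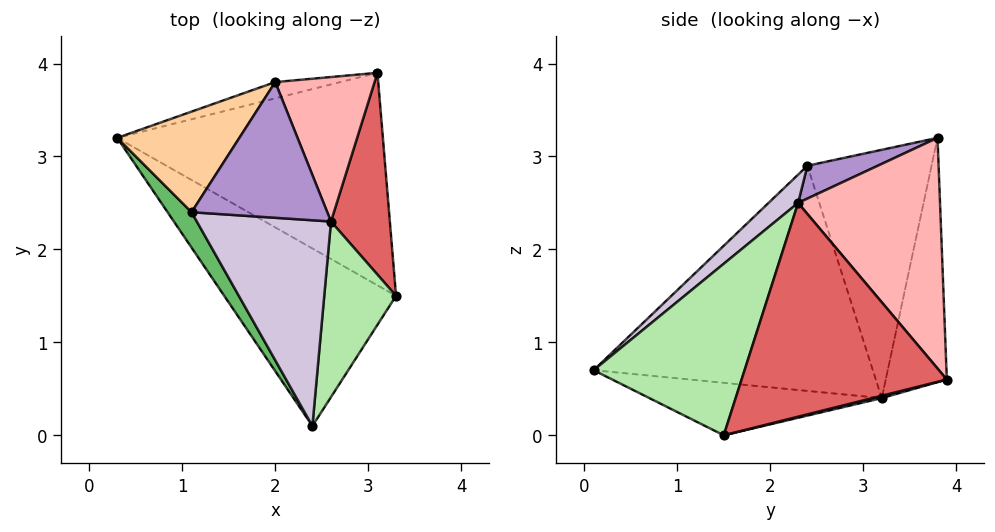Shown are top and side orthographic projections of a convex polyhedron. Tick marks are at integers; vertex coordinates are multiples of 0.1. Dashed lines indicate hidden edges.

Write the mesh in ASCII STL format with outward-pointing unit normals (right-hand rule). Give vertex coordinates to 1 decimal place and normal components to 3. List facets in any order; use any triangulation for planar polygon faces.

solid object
 facet normal 0.008 0.243 -0.970
  outer loop
   vertex 3.1 3.9 0.6
   vertex 3.3 1.5 0.0
   vertex 0.3 3.2 0.4
  endloop
 endfacet
 facet normal -0.238 0.969 -0.063
  outer loop
   vertex 2.0 3.8 3.2
   vertex 3.1 3.9 0.6
   vertex 0.3 3.2 0.4
  endloop
 endfacet
 facet normal -0.281 -0.279 -0.918
  outer loop
   vertex 2.4 0.1 0.7
   vertex 0.3 3.2 0.4
   vertex 3.3 1.5 0.0
  endloop
 endfacet
 facet normal -0.808 0.434 0.398
  outer loop
   vertex 1.1 2.4 2.9
   vertex 2.0 3.8 3.2
   vertex 0.3 3.2 0.4
  endloop
 endfacet
 facet normal -0.829 -0.553 0.088
  outer loop
   vertex 1.1 2.4 2.9
   vertex 0.3 3.2 0.4
   vertex 2.4 0.1 0.7
  endloop
 endfacet
 facet normal 0.856 -0.371 0.359
  outer loop
   vertex 2.6 2.3 2.5
   vertex 2.4 0.1 0.7
   vertex 3.3 1.5 0.0
  endloop
 endfacet
 facet normal 0.964 0.014 0.265
  outer loop
   vertex 2.6 2.3 2.5
   vertex 3.3 1.5 0.0
   vertex 3.1 3.9 0.6
  endloop
 endfacet
 facet normal 0.903 0.180 0.389
  outer loop
   vertex 2.6 2.3 2.5
   vertex 3.1 3.9 0.6
   vertex 2.0 3.8 3.2
  endloop
 endfacet
 facet normal 0.221 -0.338 0.915
  outer loop
   vertex 2.6 2.3 2.5
   vertex 2.0 3.8 3.2
   vertex 1.1 2.4 2.9
  endloop
 endfacet
 facet normal 0.160 -0.634 0.757
  outer loop
   vertex 2.6 2.3 2.5
   vertex 1.1 2.4 2.9
   vertex 2.4 0.1 0.7
  endloop
 endfacet
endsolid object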